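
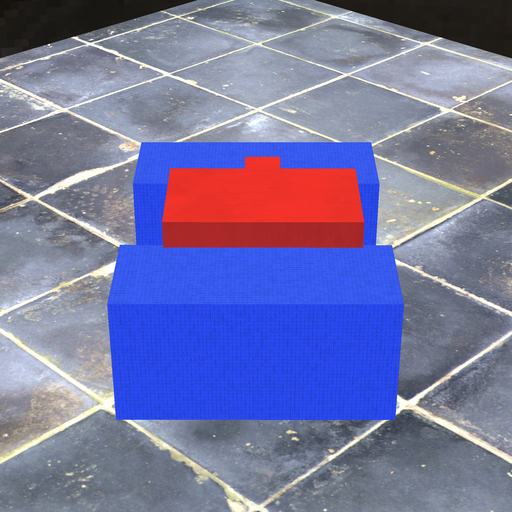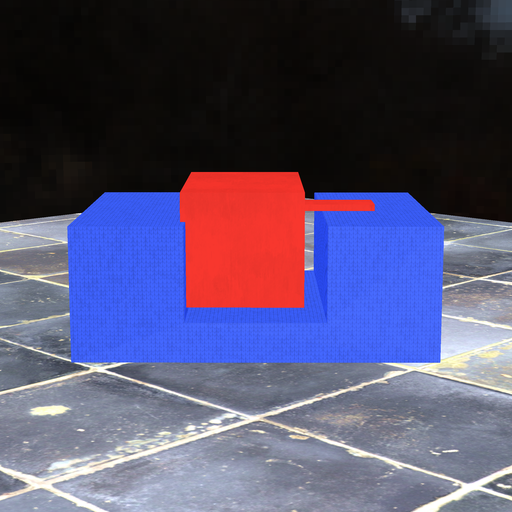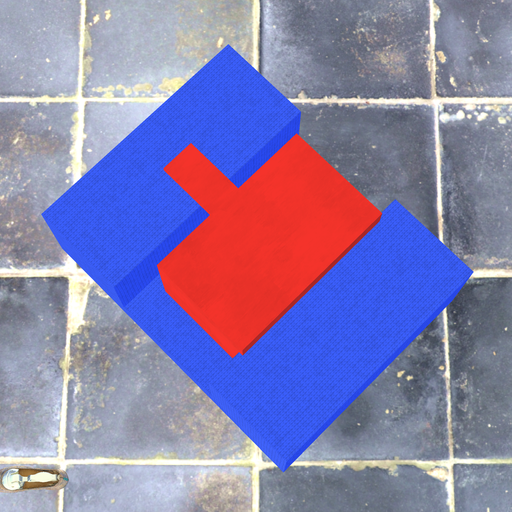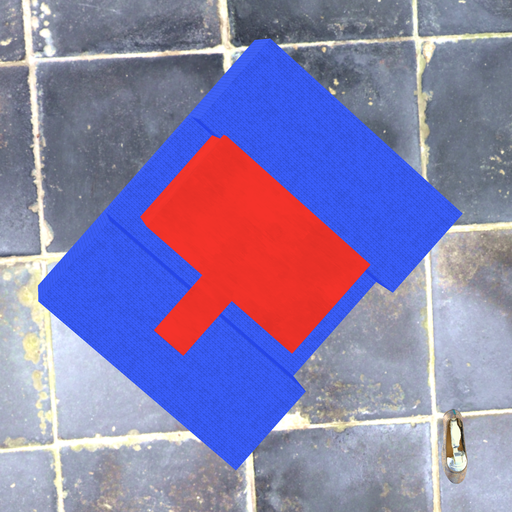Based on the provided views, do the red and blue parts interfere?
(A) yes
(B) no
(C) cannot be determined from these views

(A) yes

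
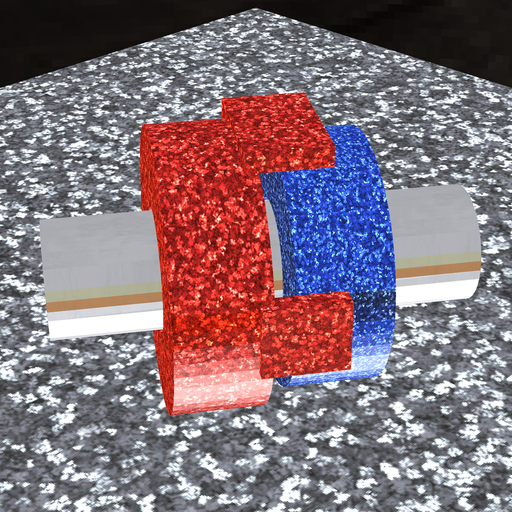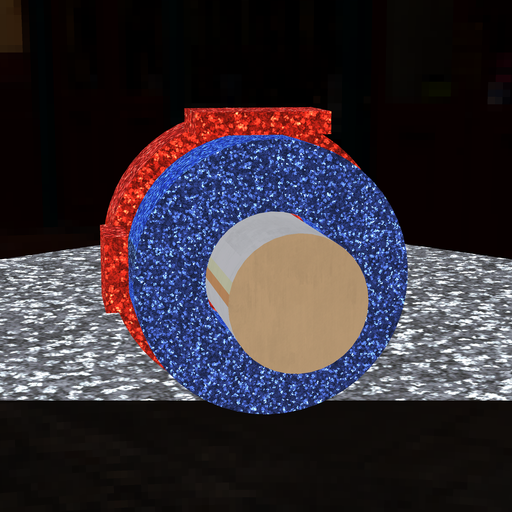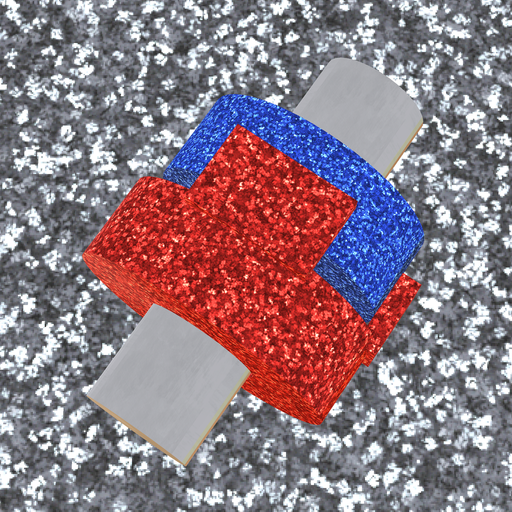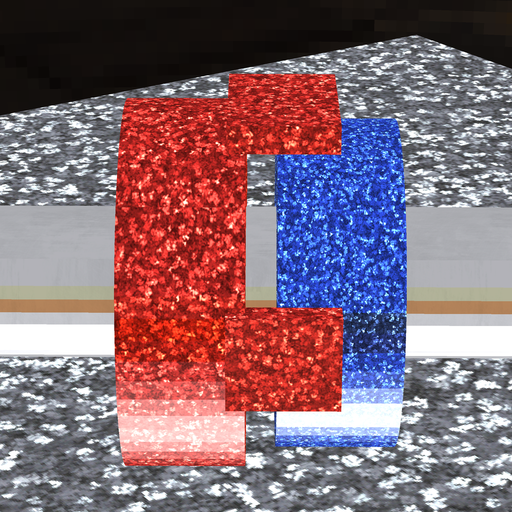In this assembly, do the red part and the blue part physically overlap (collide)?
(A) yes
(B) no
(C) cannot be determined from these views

(B) no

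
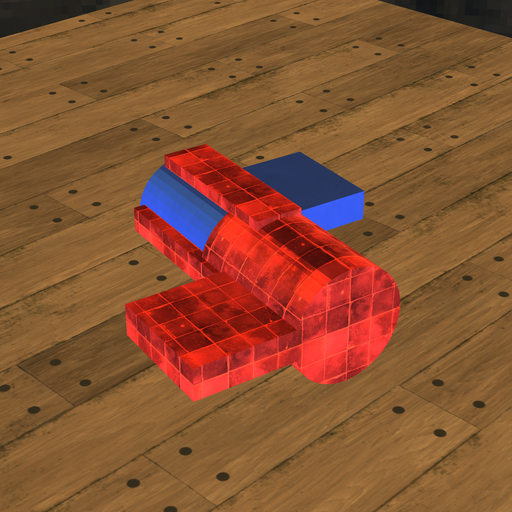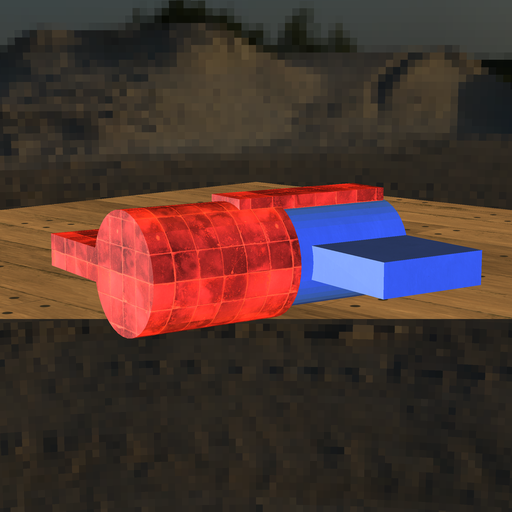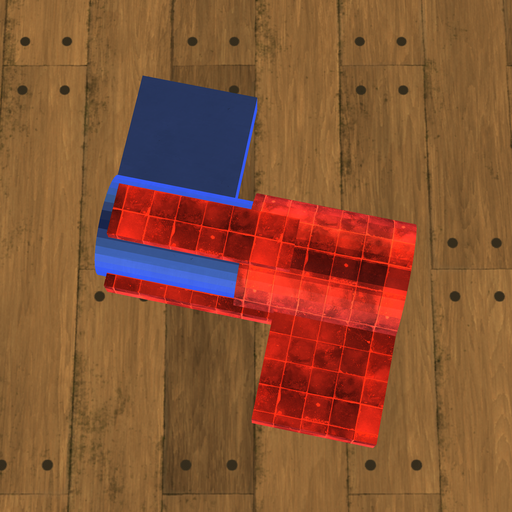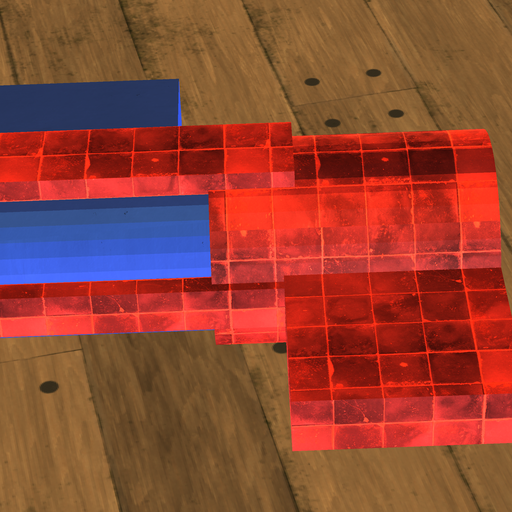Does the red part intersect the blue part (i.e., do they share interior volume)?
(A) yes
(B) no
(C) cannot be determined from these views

(A) yes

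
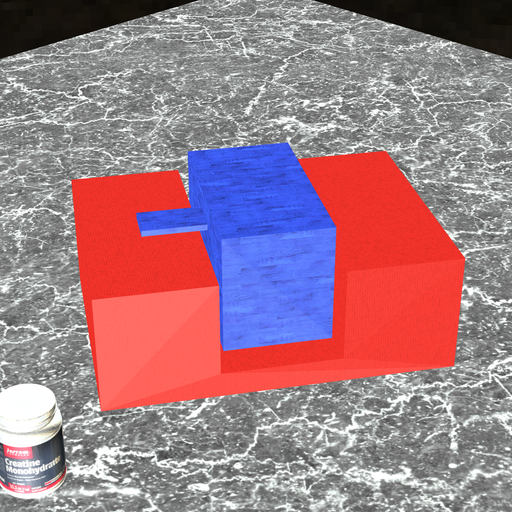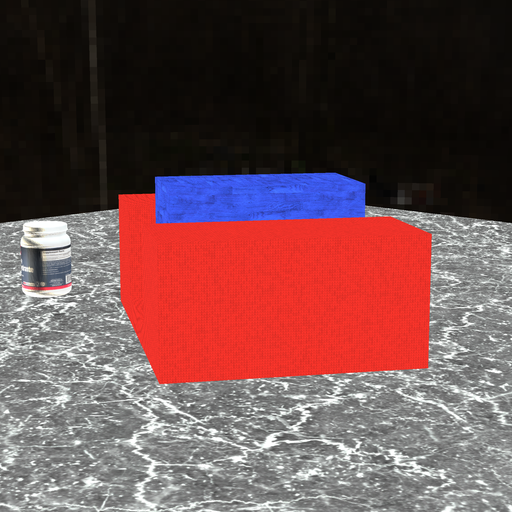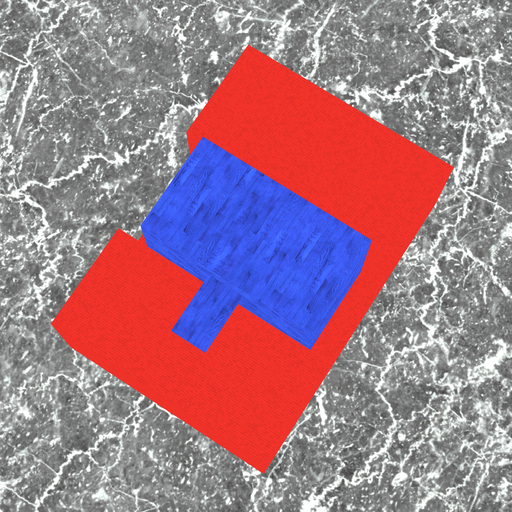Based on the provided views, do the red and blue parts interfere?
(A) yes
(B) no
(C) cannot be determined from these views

(B) no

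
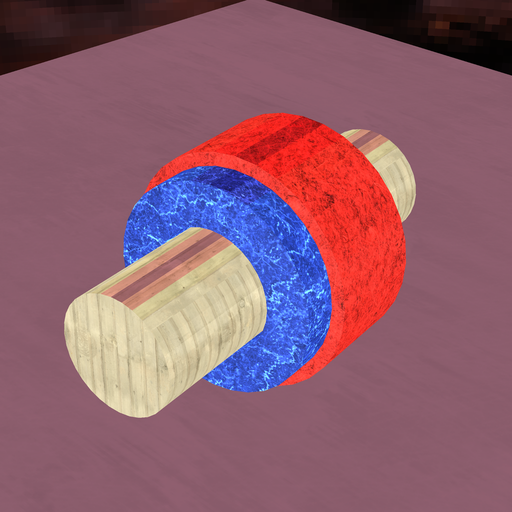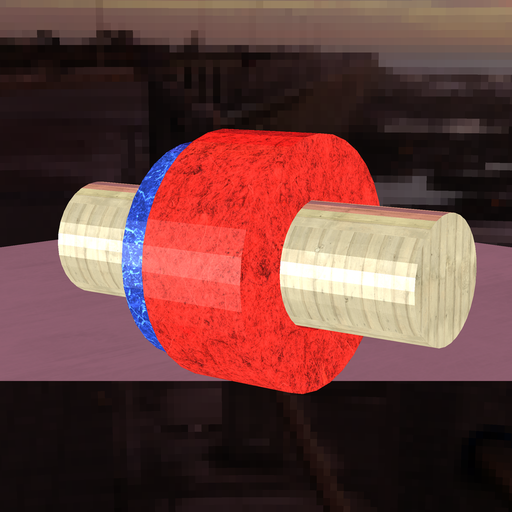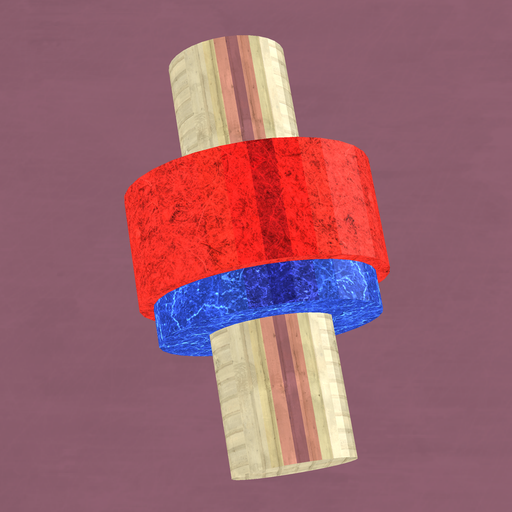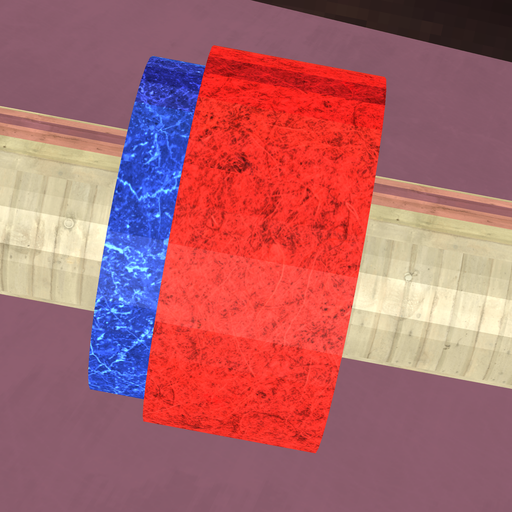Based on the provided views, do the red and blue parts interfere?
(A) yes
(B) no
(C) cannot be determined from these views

(A) yes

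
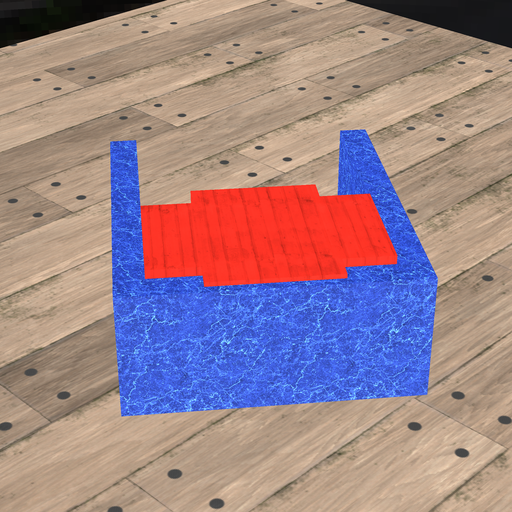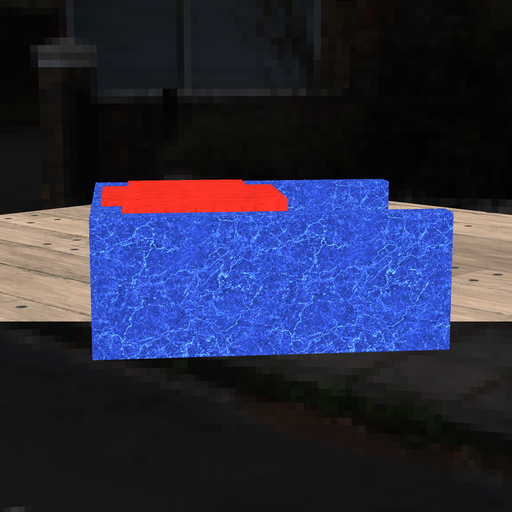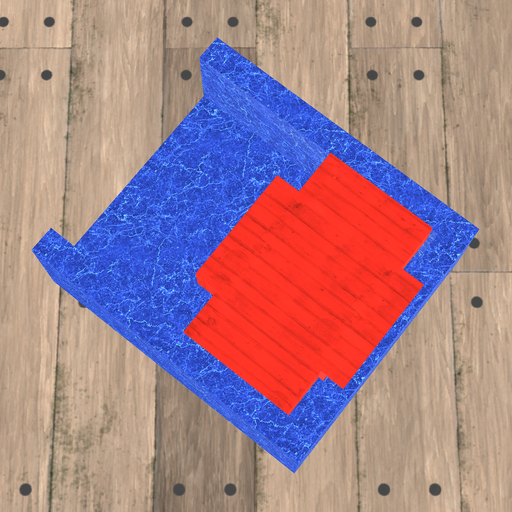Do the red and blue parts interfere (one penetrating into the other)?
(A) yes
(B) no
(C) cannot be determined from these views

(A) yes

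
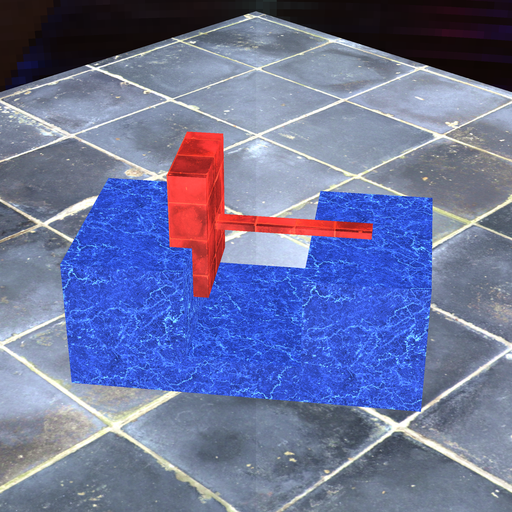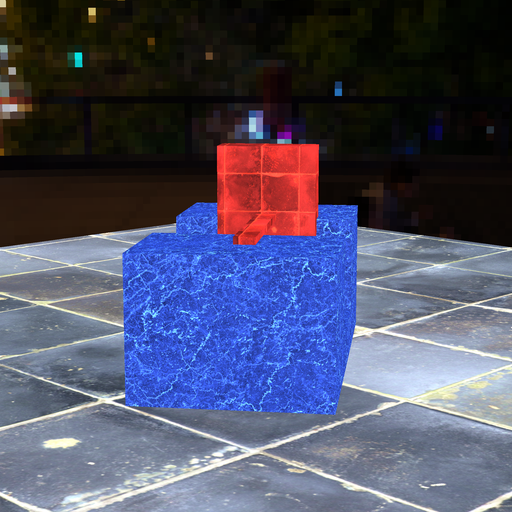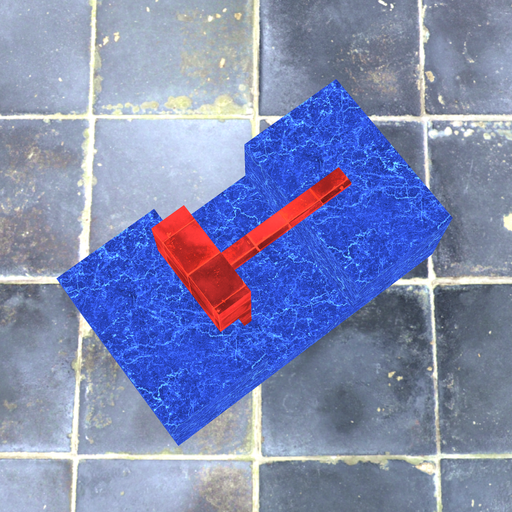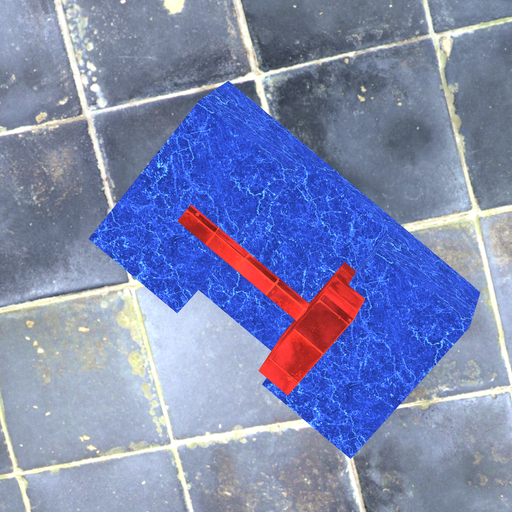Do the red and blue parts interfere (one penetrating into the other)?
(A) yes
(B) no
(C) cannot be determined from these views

(A) yes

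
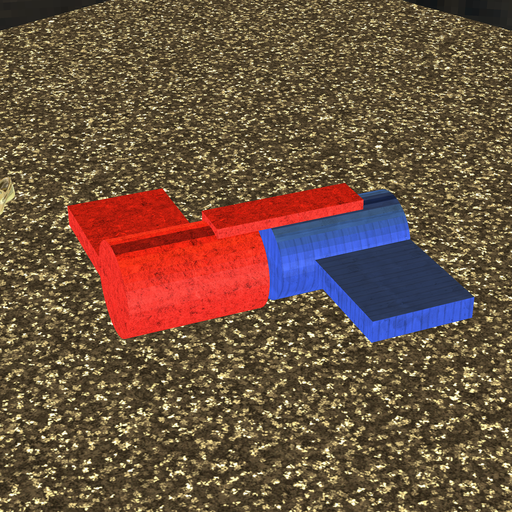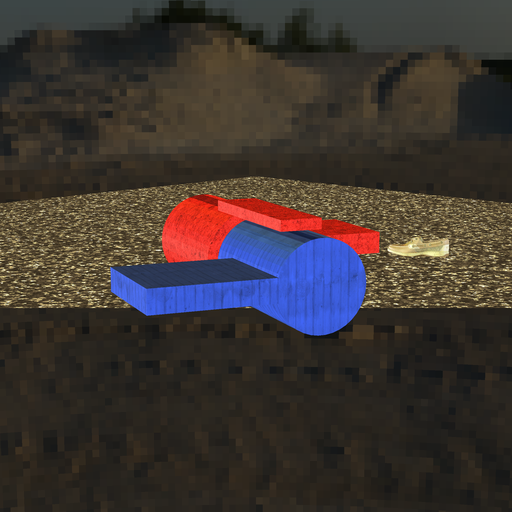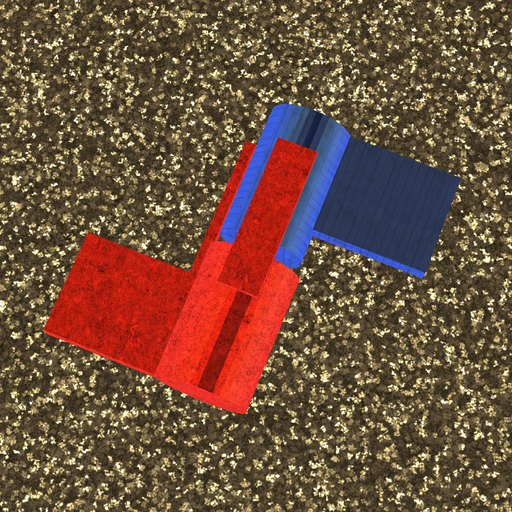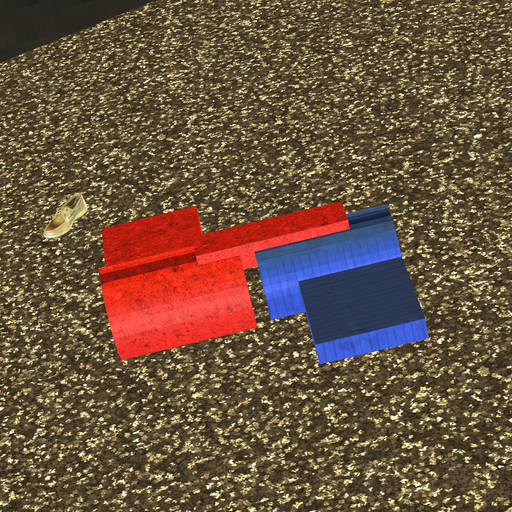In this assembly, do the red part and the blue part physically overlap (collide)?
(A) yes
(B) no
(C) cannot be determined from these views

(B) no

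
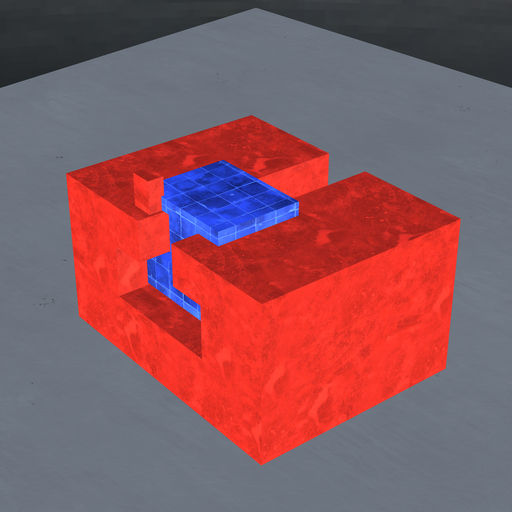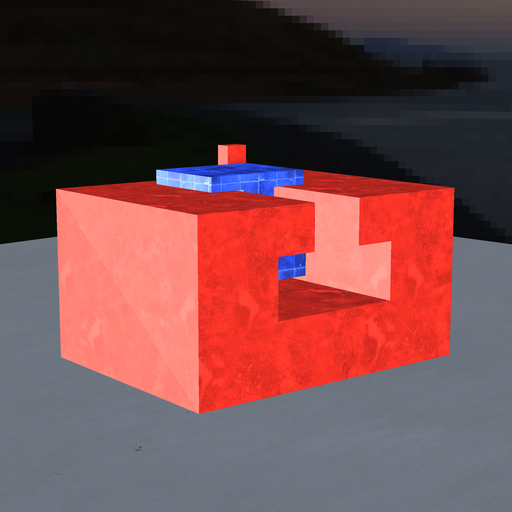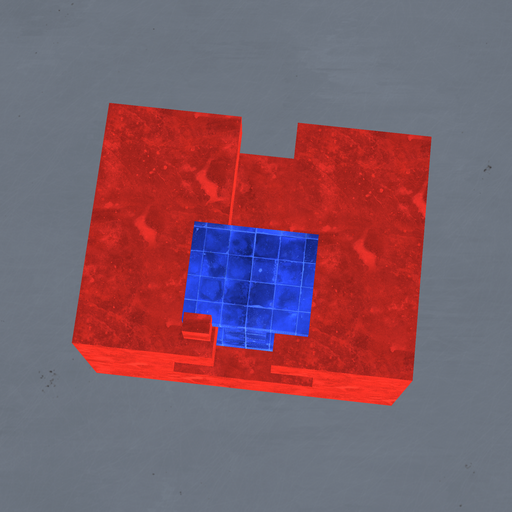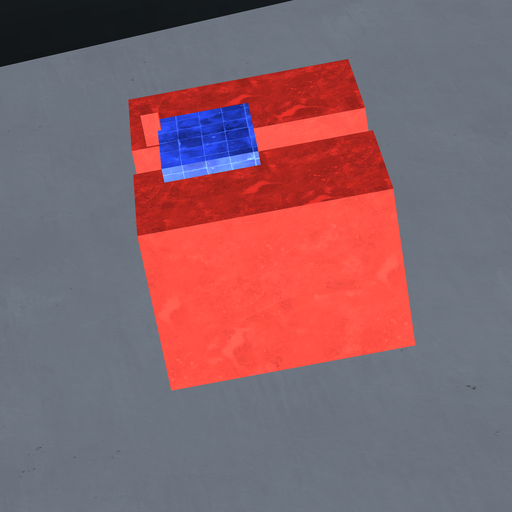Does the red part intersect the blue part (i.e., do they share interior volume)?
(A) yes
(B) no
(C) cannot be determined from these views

(A) yes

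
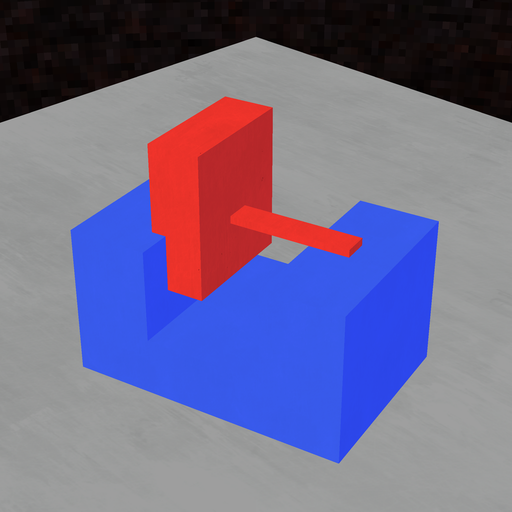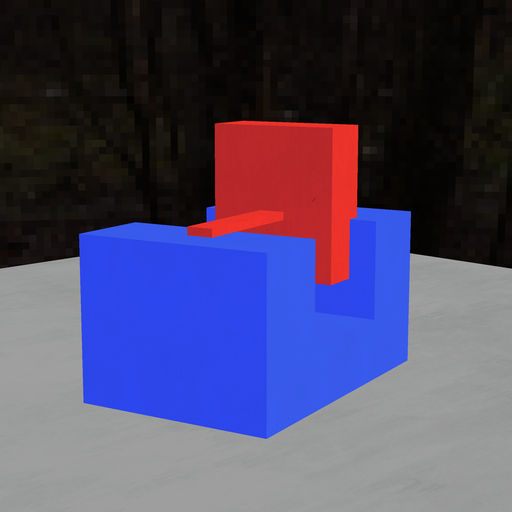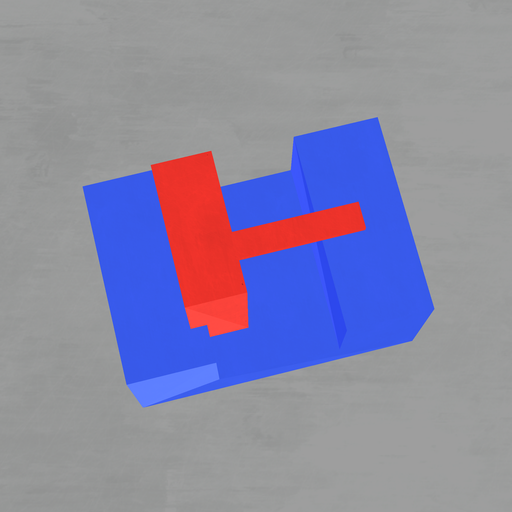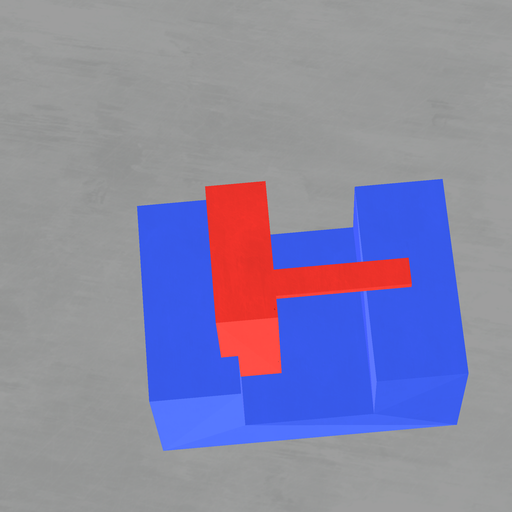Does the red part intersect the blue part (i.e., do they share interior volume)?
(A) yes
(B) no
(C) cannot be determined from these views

(A) yes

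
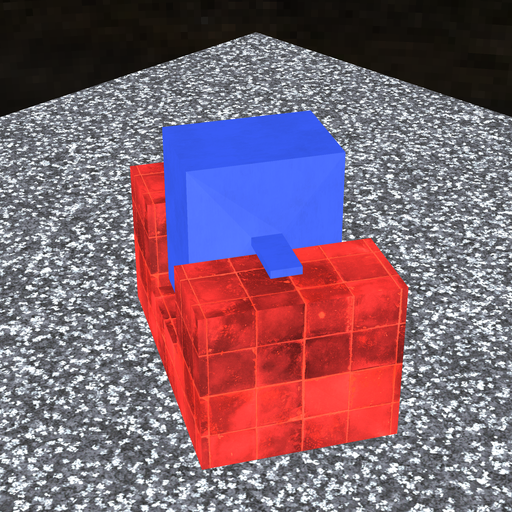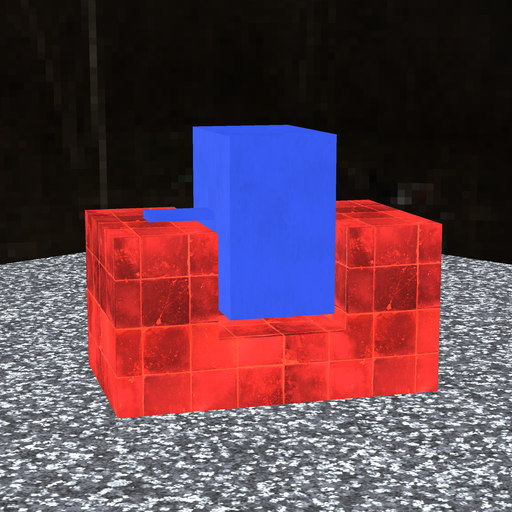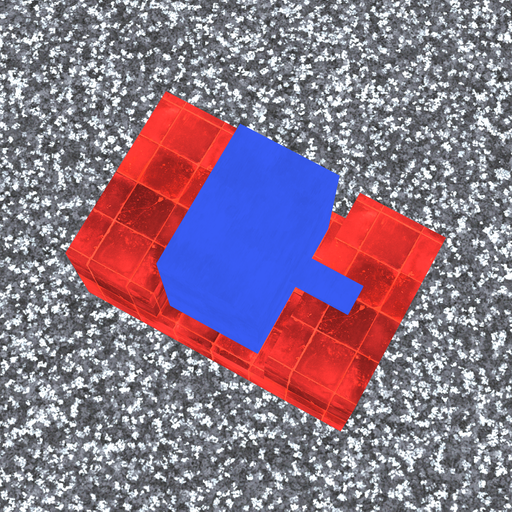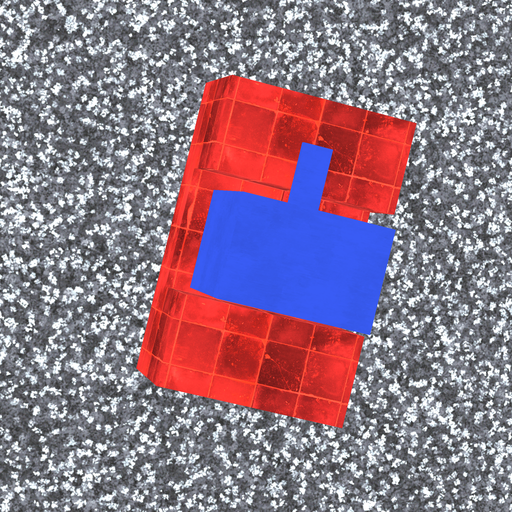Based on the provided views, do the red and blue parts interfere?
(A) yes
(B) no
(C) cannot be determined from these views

(B) no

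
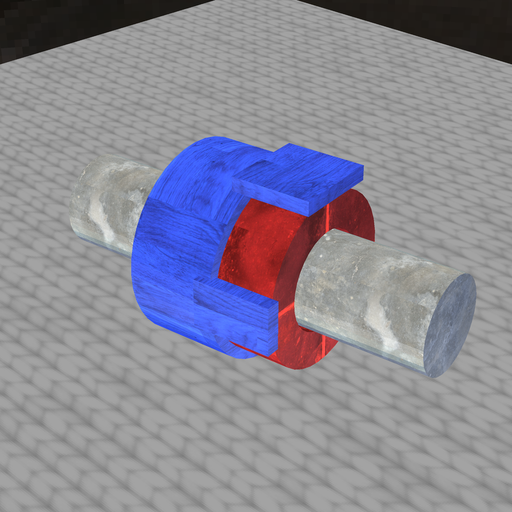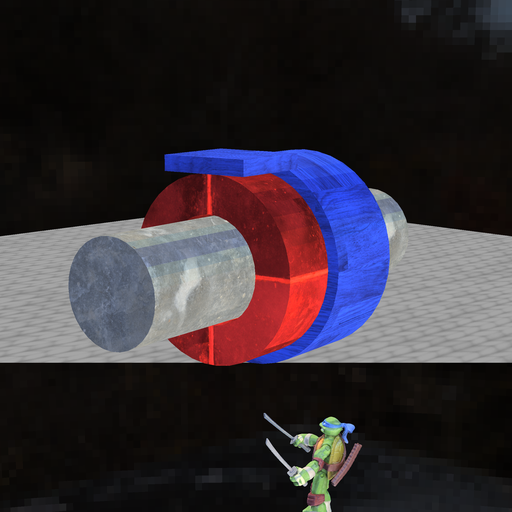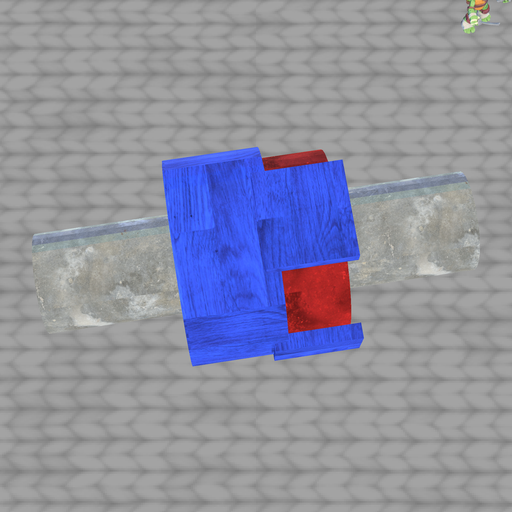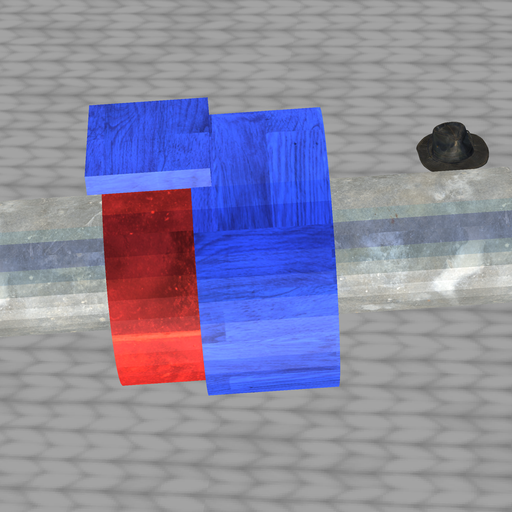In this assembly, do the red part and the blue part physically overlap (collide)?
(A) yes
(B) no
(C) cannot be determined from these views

(A) yes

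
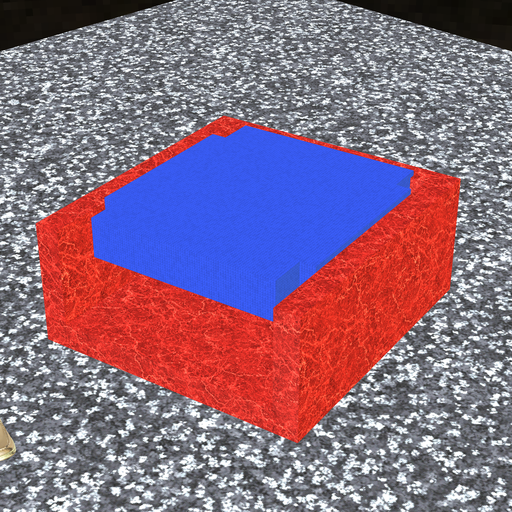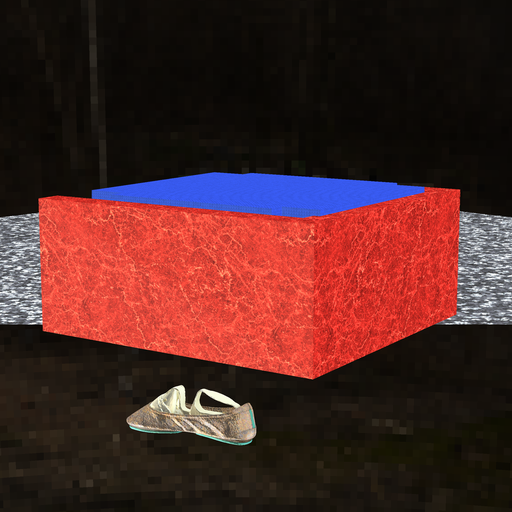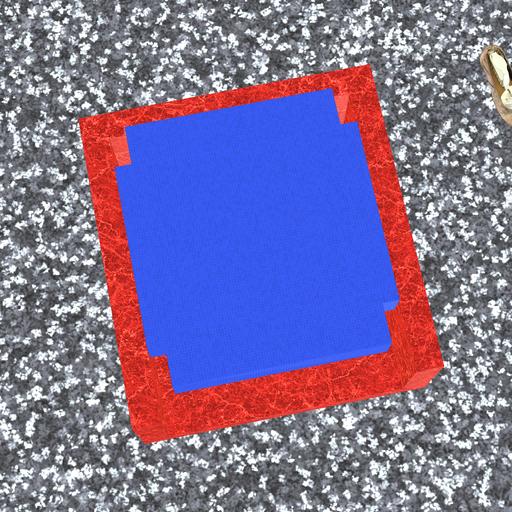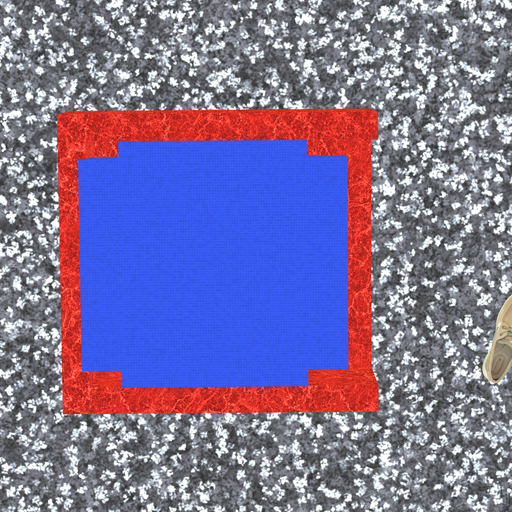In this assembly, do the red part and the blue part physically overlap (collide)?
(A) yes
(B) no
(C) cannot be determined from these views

(A) yes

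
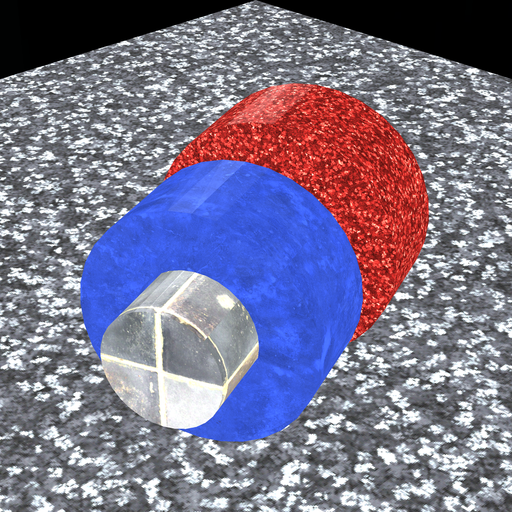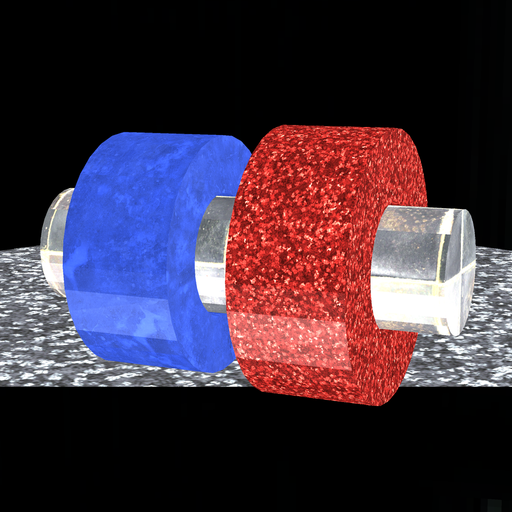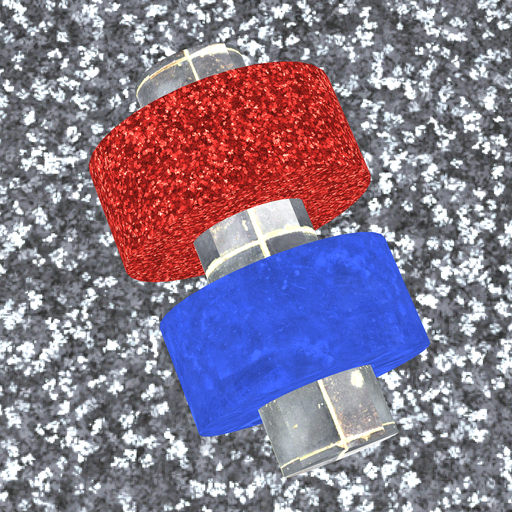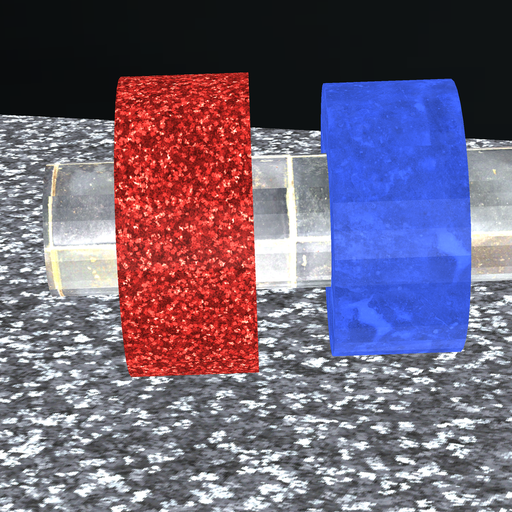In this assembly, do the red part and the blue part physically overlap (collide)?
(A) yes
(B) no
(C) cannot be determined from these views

(B) no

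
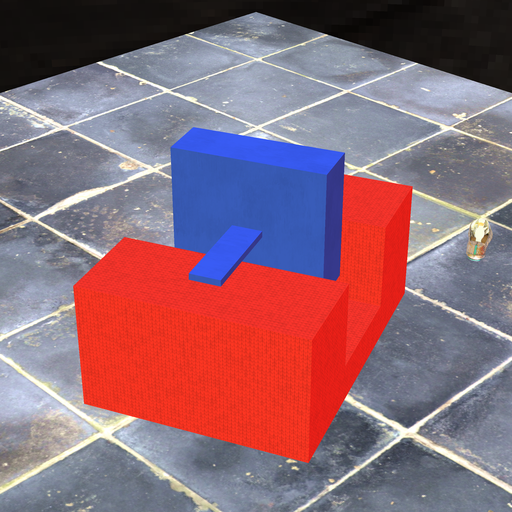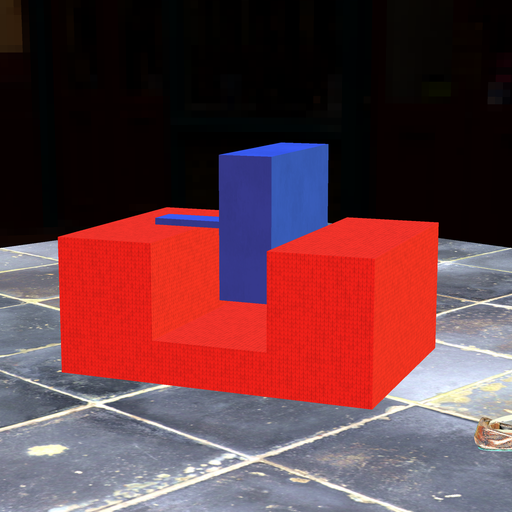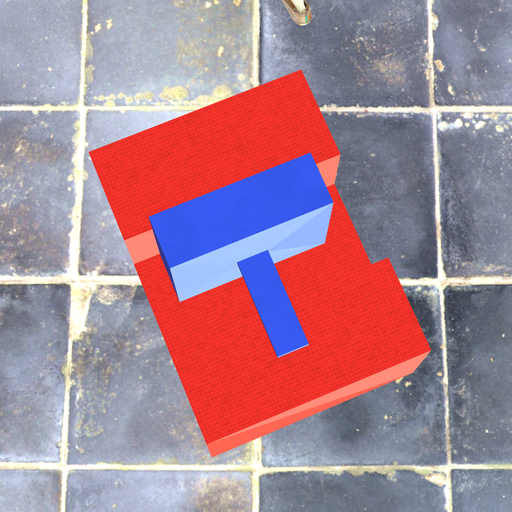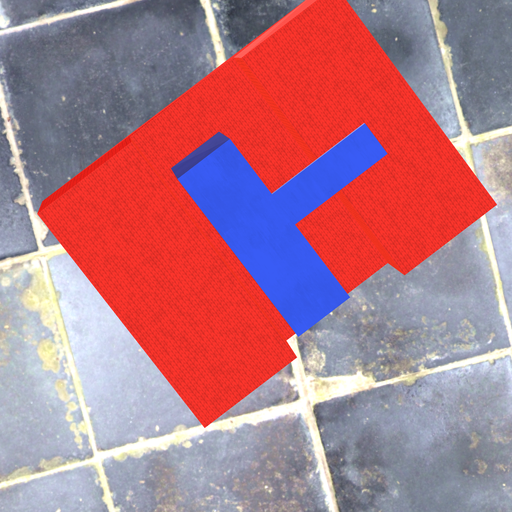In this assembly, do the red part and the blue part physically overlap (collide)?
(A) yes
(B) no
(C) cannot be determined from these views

(B) no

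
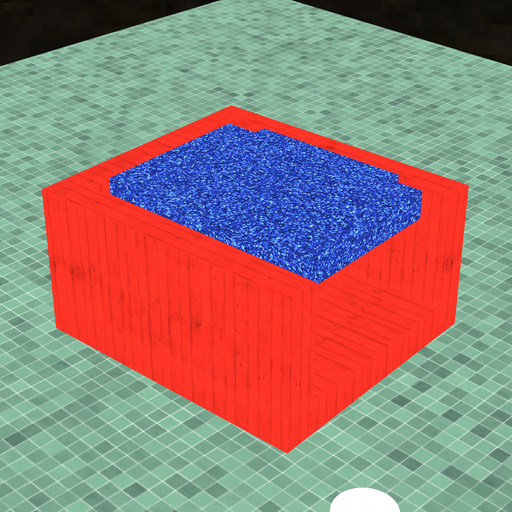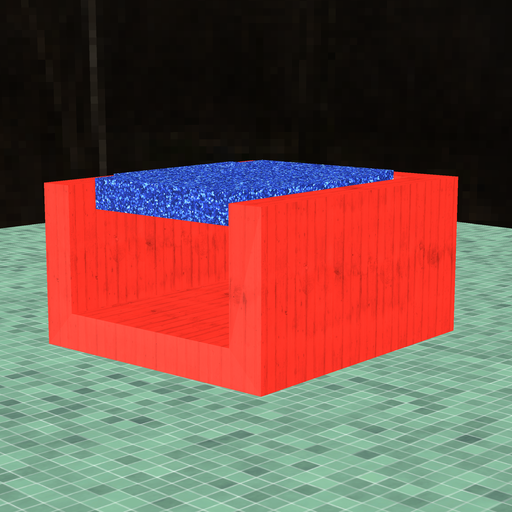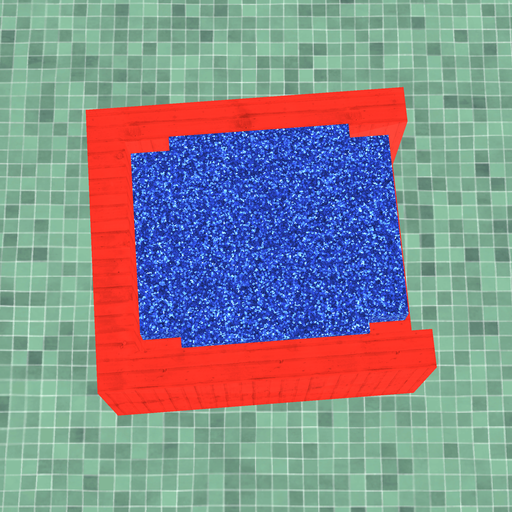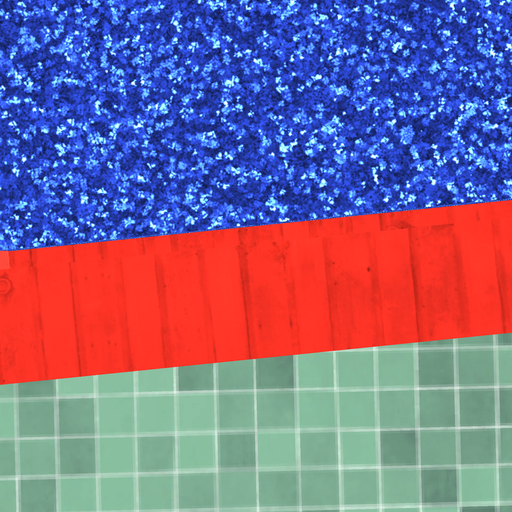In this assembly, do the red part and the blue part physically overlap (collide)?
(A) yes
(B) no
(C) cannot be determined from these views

(B) no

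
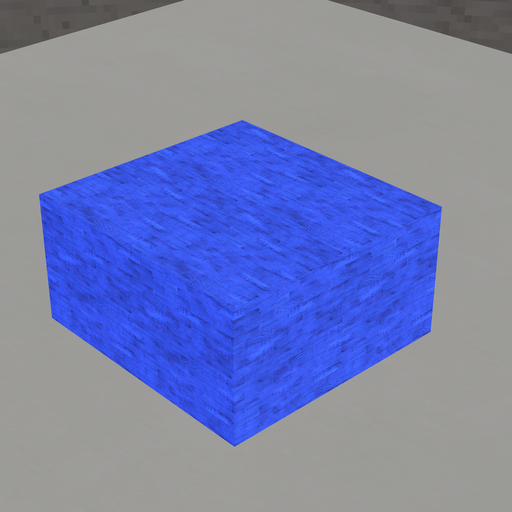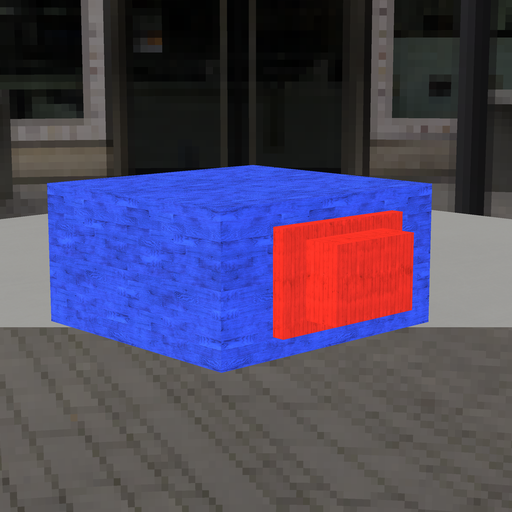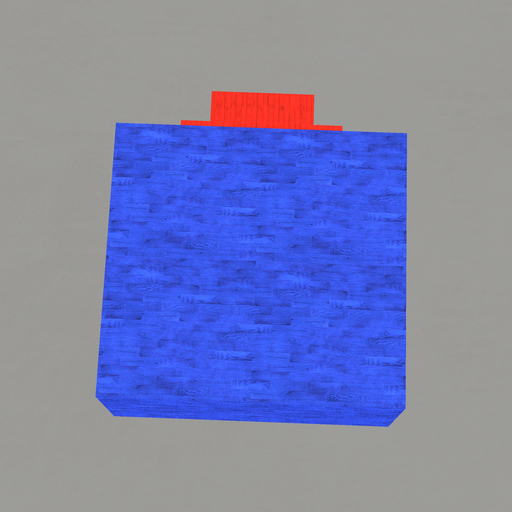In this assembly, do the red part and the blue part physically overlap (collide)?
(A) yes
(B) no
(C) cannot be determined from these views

(C) cannot be determined from these views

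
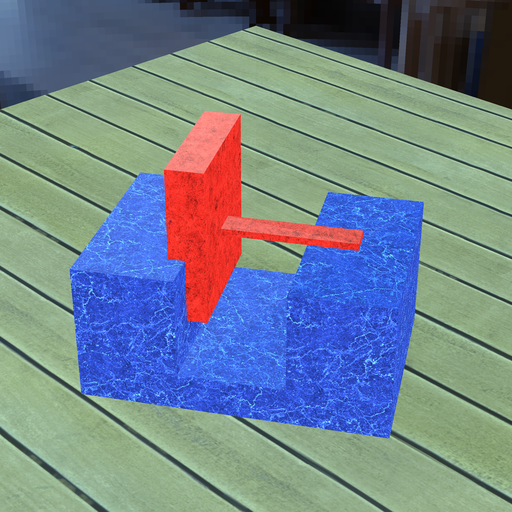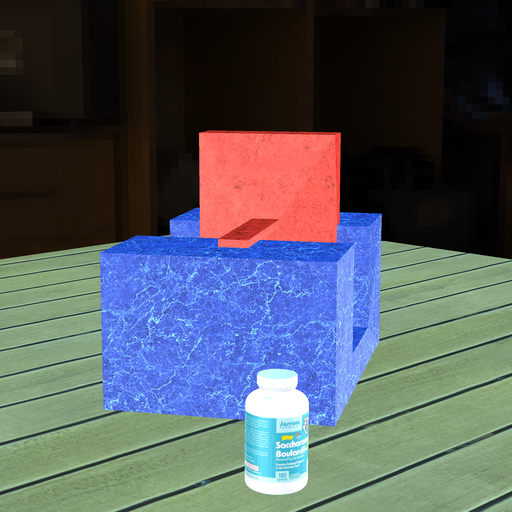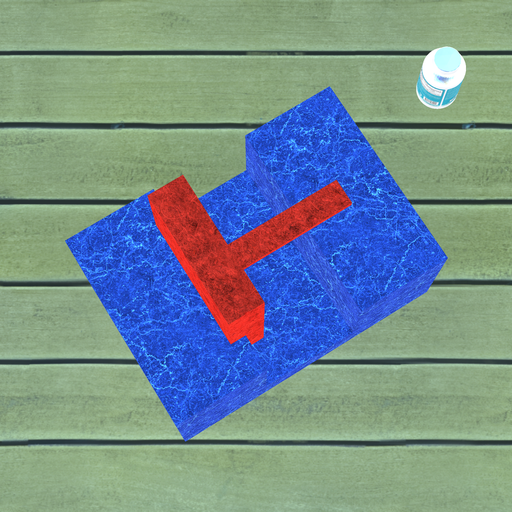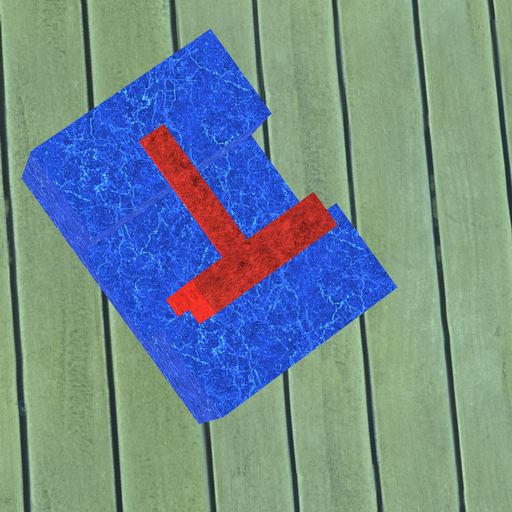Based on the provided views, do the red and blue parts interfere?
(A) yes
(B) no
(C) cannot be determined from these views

(A) yes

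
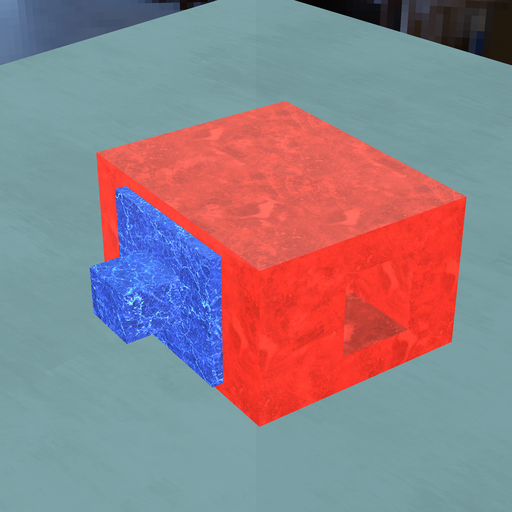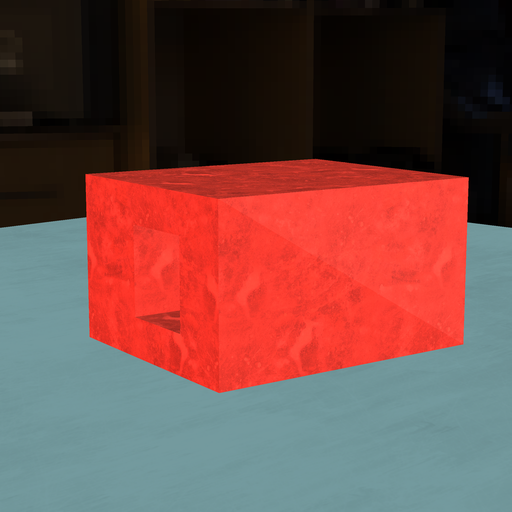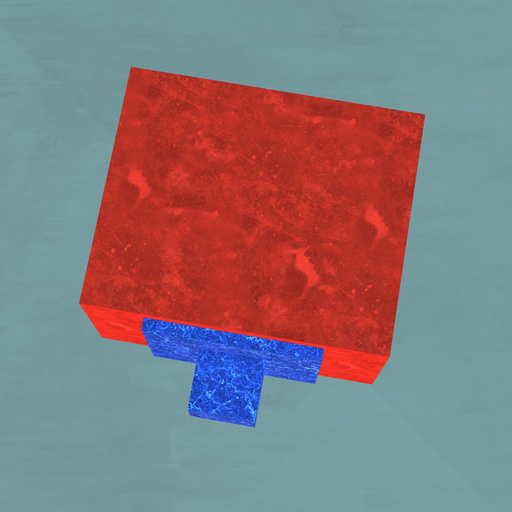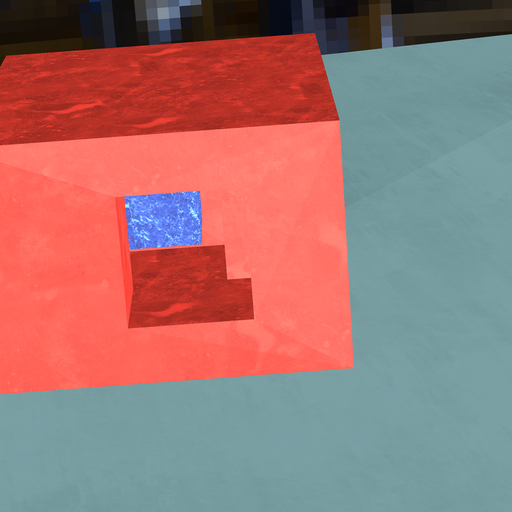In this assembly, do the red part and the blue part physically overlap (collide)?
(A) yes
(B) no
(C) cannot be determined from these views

(B) no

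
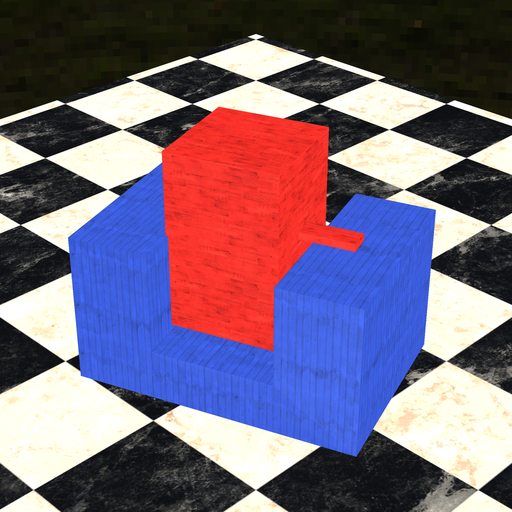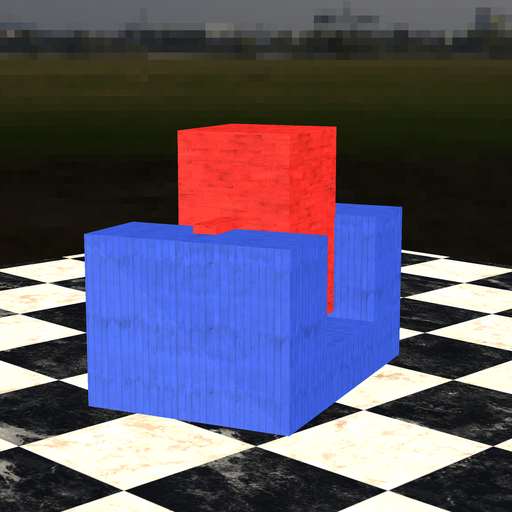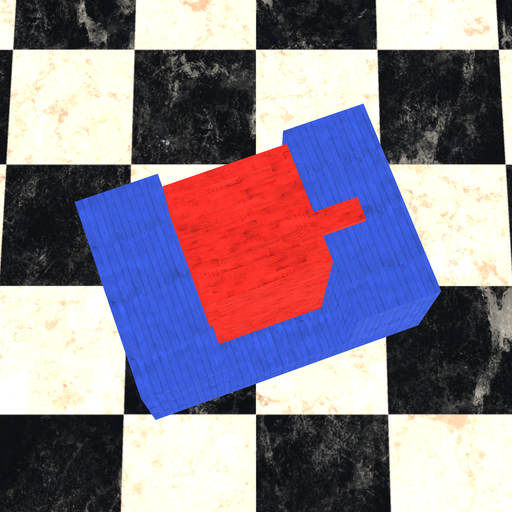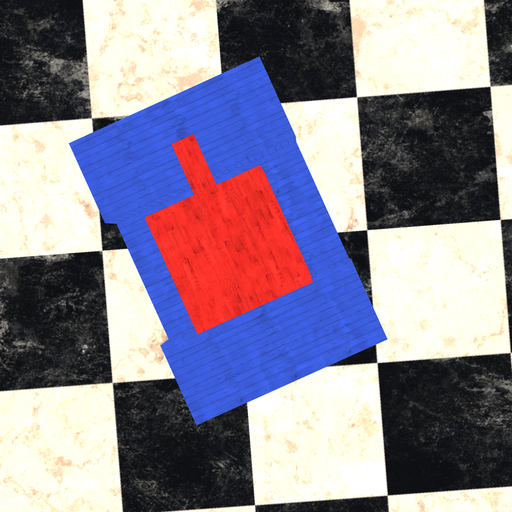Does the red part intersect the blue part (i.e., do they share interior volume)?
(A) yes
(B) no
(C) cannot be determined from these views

(A) yes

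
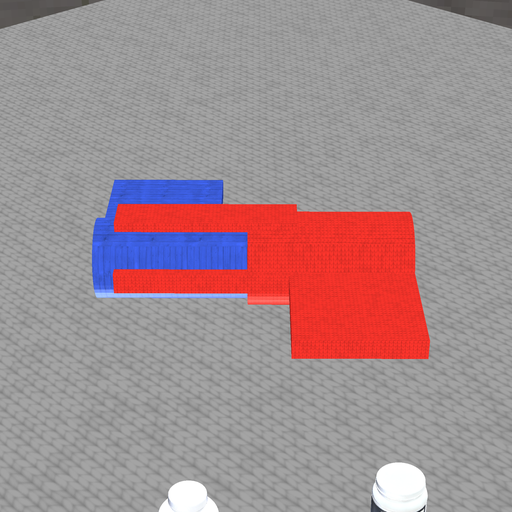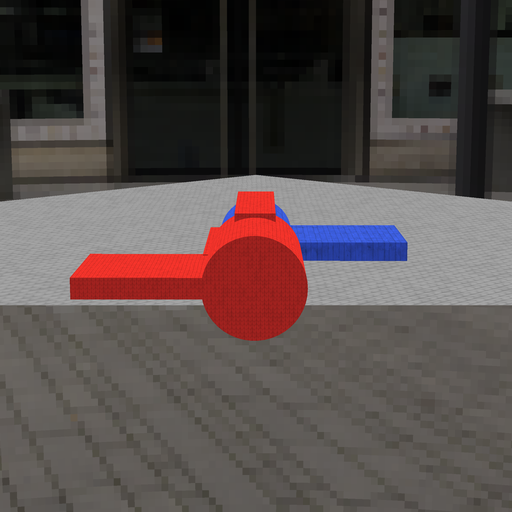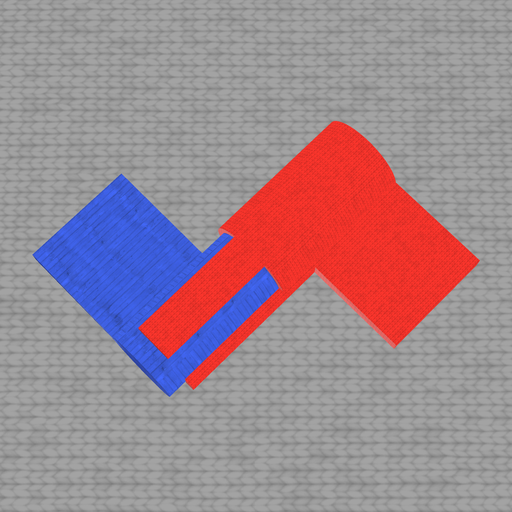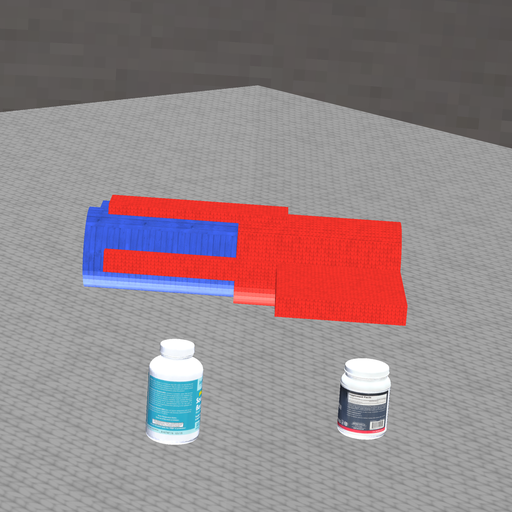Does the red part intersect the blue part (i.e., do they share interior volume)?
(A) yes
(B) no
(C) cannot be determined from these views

(A) yes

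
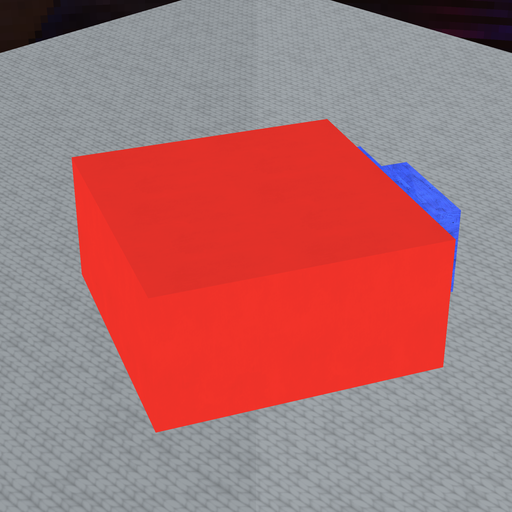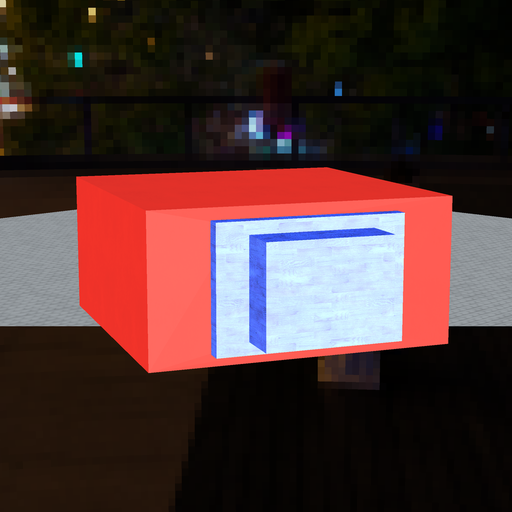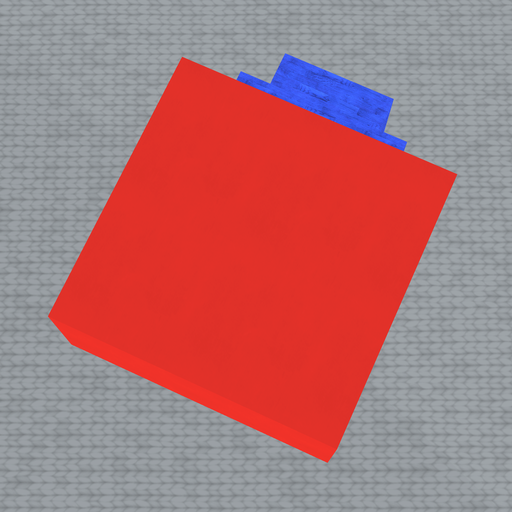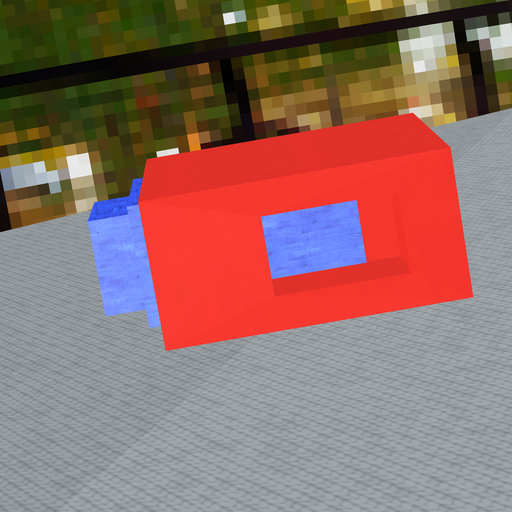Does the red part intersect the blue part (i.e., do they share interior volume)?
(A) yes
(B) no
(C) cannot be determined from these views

(A) yes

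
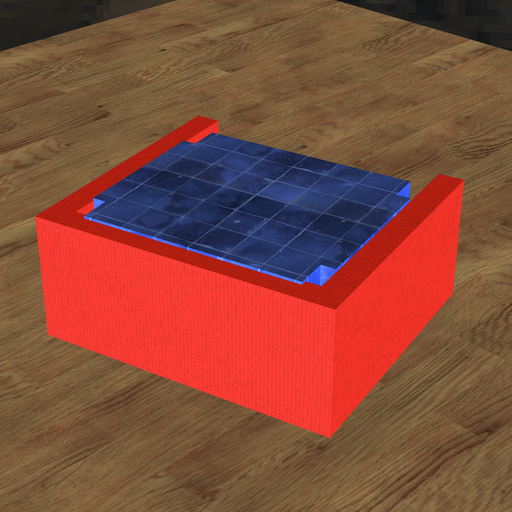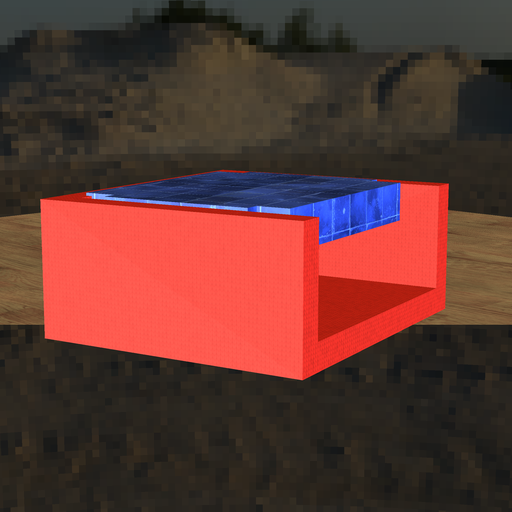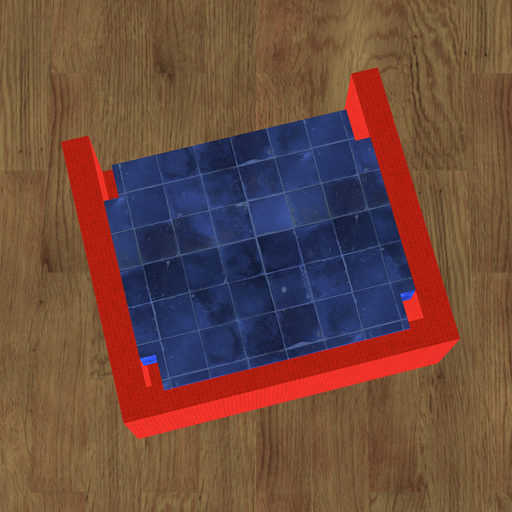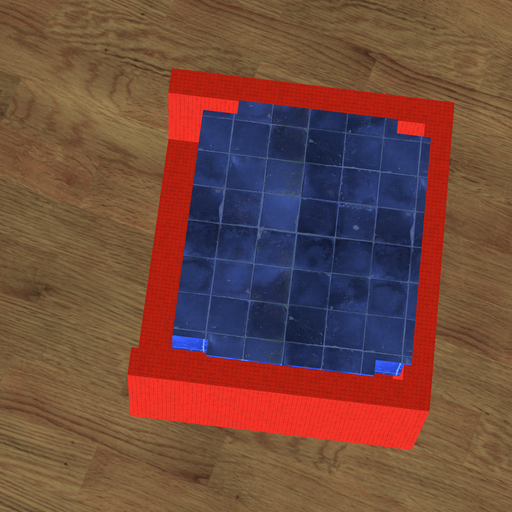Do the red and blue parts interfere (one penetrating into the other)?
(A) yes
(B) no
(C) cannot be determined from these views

(A) yes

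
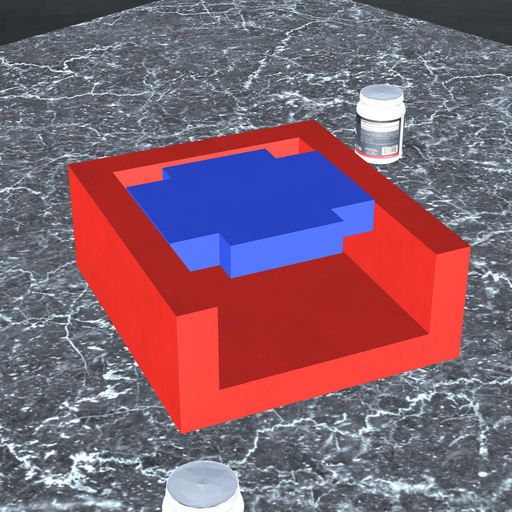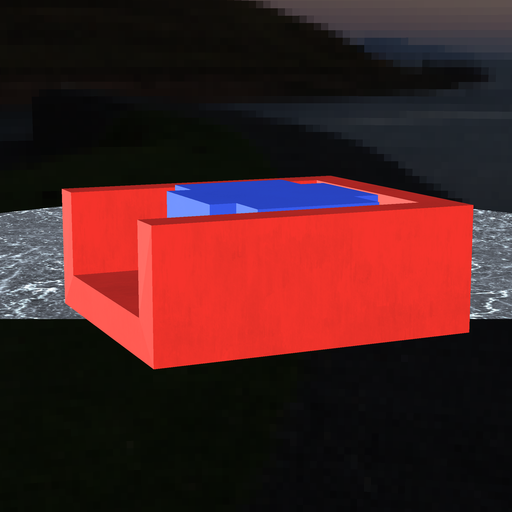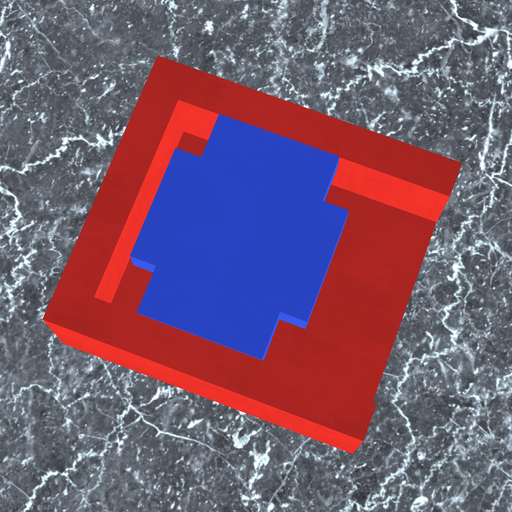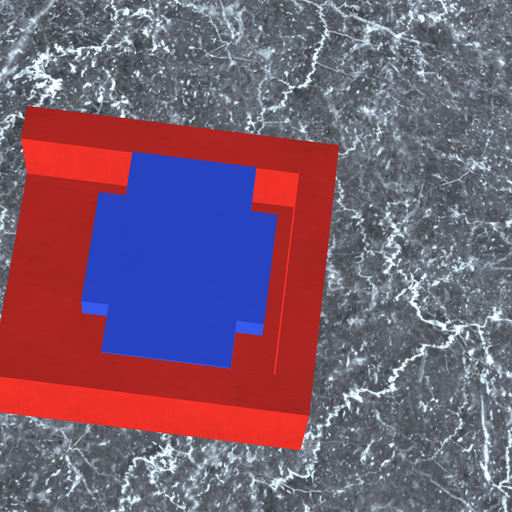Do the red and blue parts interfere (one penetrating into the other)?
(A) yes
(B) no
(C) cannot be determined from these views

(B) no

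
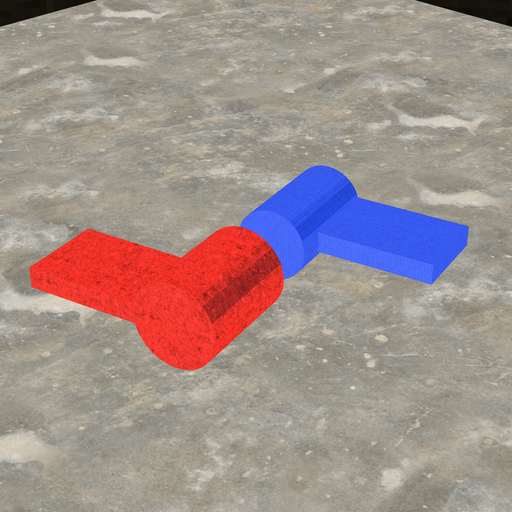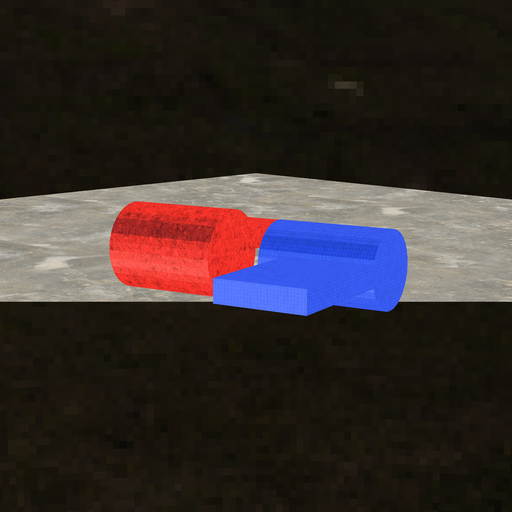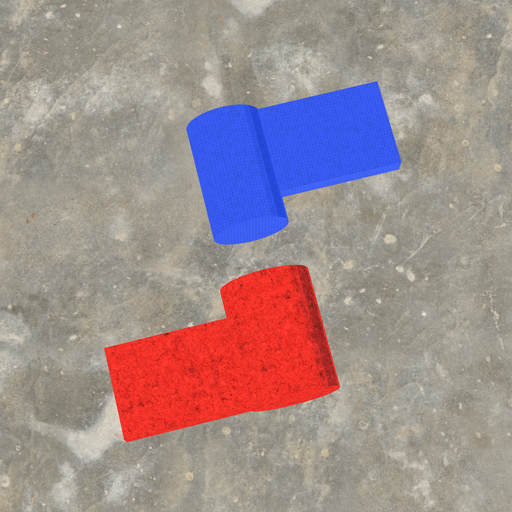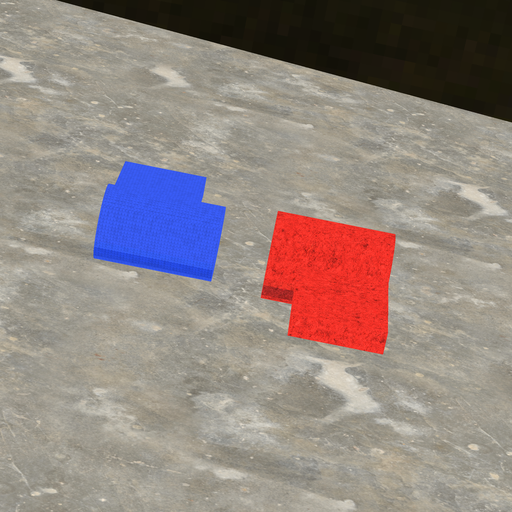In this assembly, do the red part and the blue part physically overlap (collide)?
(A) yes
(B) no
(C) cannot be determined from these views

(B) no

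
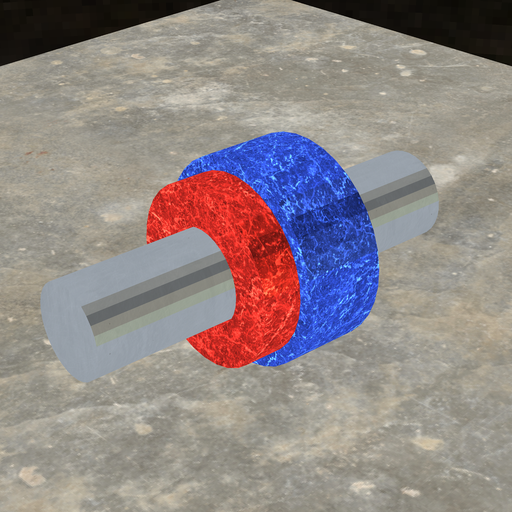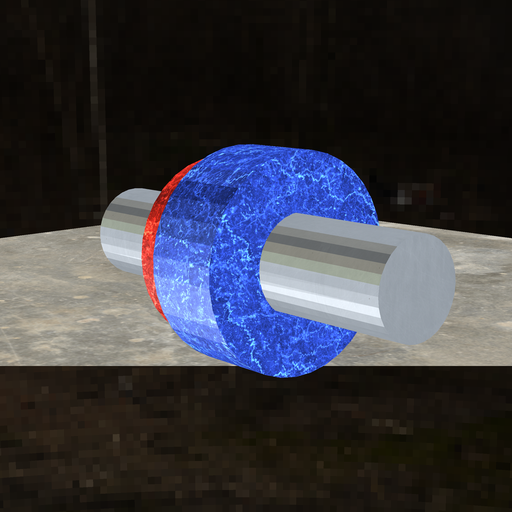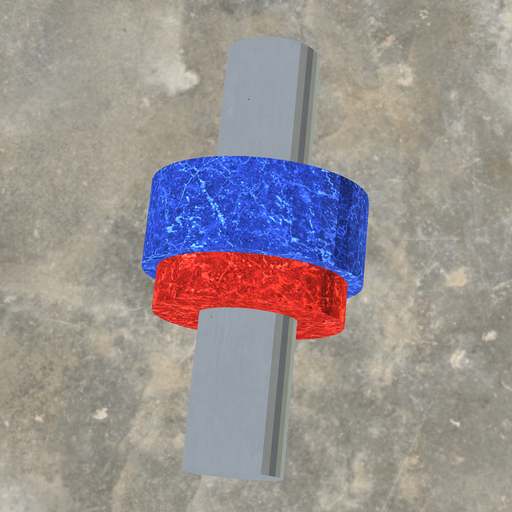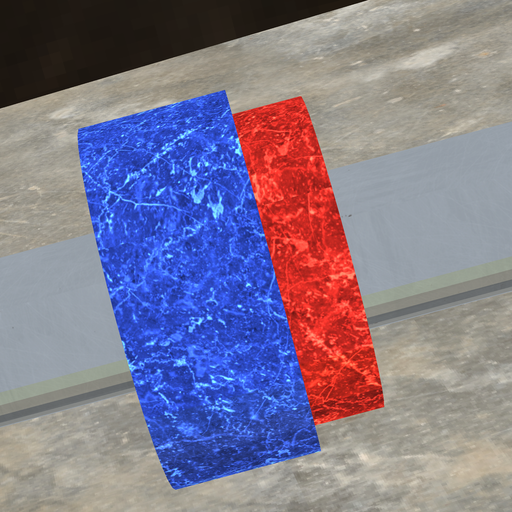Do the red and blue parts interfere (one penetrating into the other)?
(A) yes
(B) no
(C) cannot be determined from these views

(A) yes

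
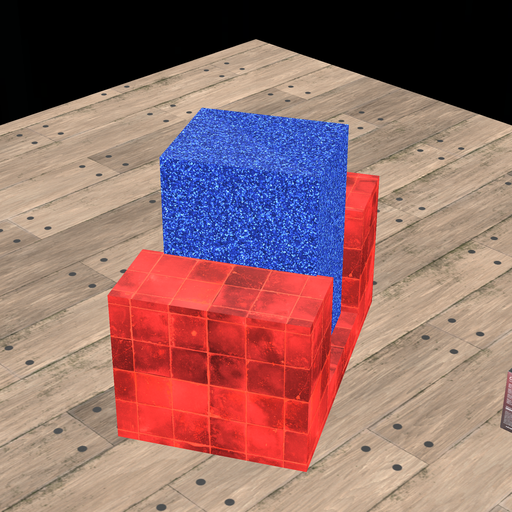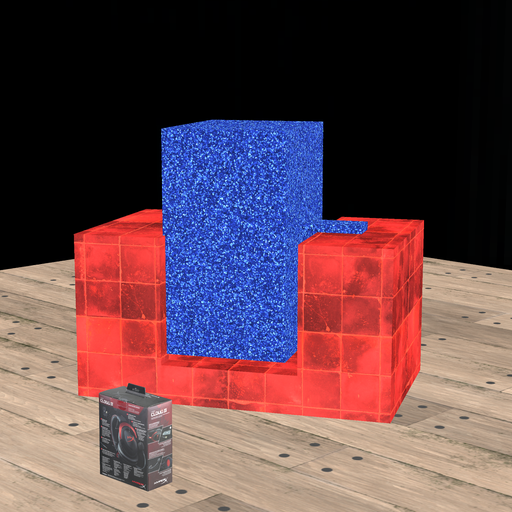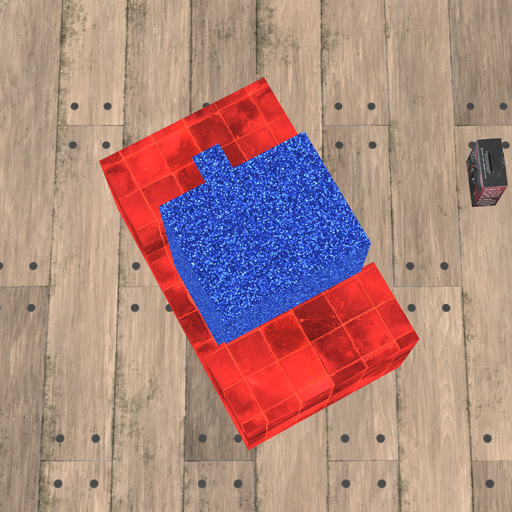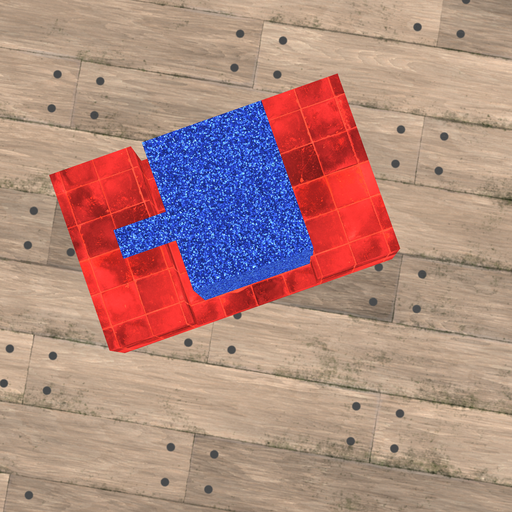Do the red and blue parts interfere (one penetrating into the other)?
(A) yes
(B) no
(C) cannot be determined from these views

(A) yes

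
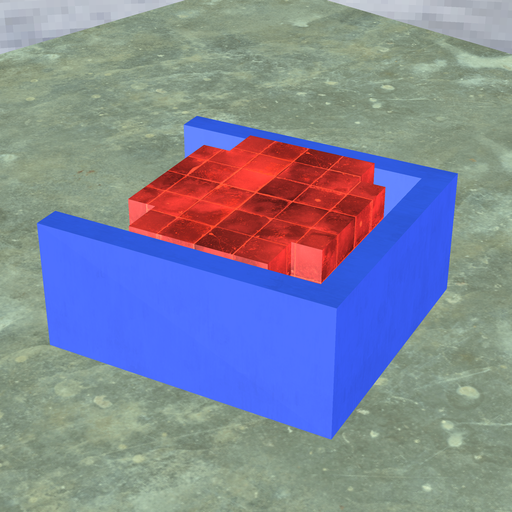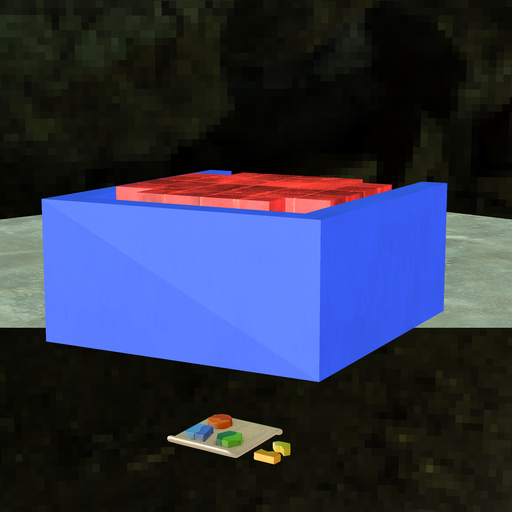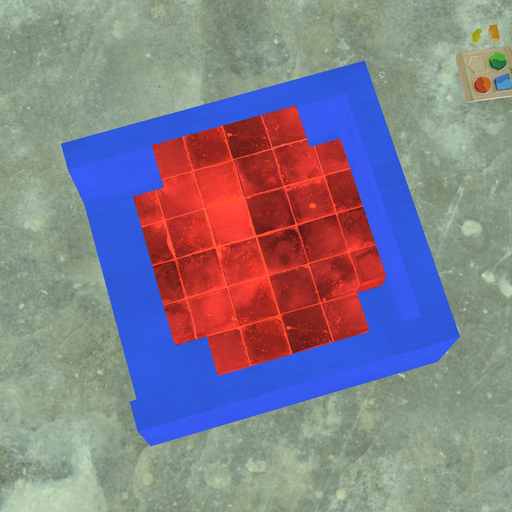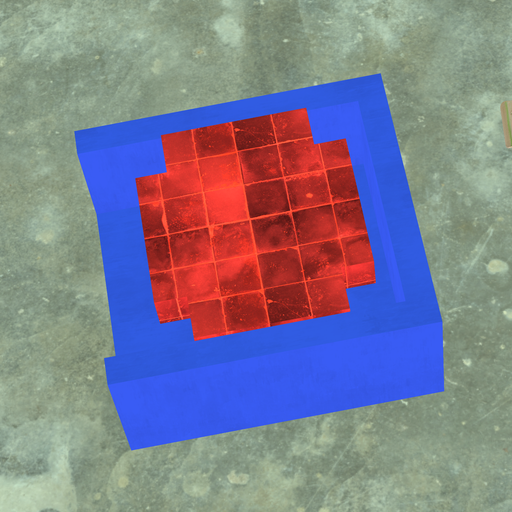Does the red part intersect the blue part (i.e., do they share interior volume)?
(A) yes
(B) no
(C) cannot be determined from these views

(B) no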